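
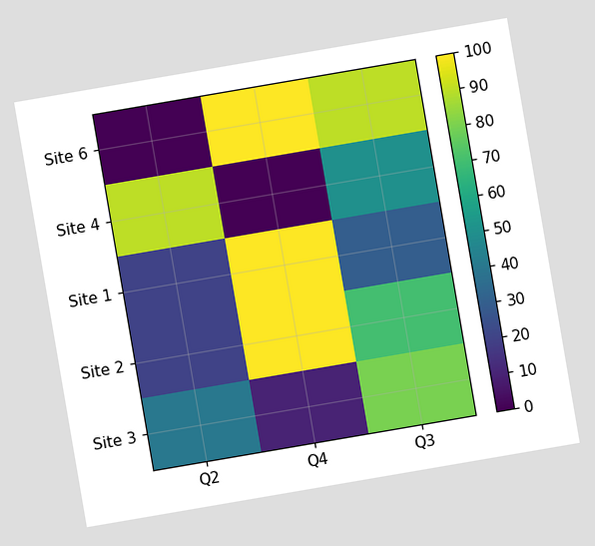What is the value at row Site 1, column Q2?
The chart is tilted about 10° counter-clockwise. Matching cell (Site 1, Q2) against the colorbar gives 20.

20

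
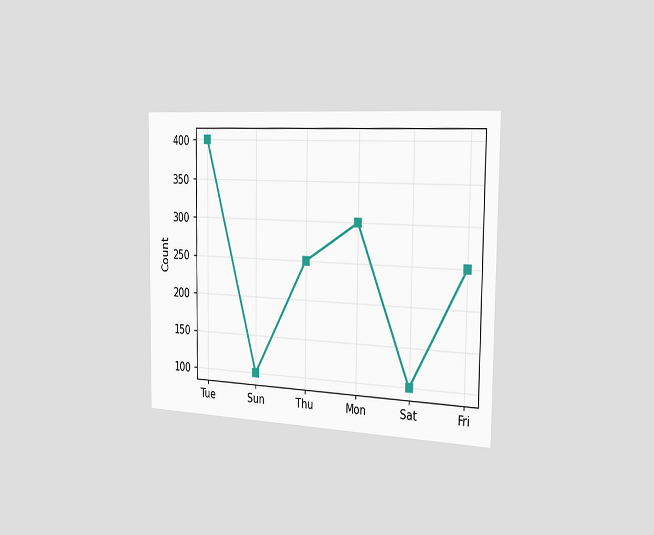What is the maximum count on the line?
The chart is viewed slightly from the right. The highest point is at Tue, and reading across to the y-axis gives 400.

400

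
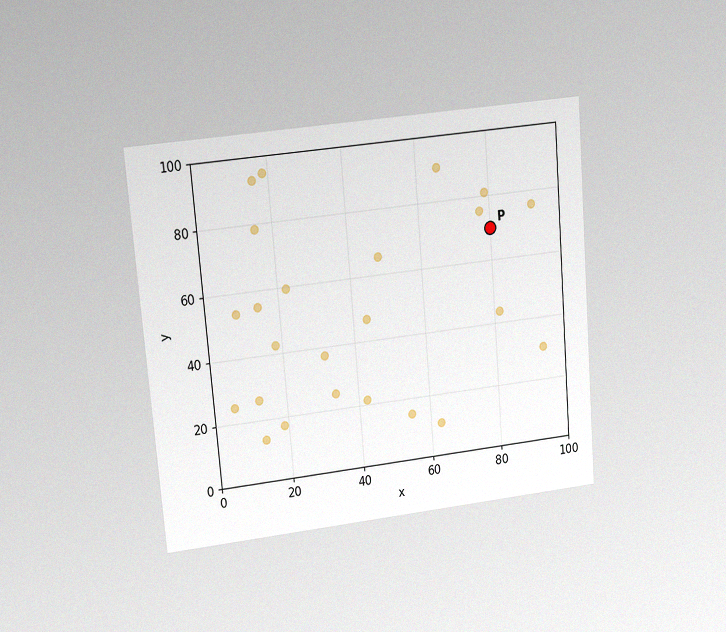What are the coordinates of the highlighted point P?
The chart is tilted about 5° counter-clockwise and viewed at a slight angle, with some photo noise. Following the gridlines from P to each axis, P sits at (80, 70).

(80, 70)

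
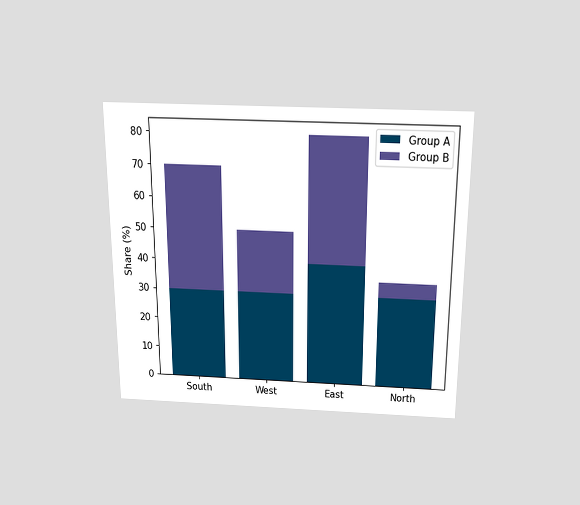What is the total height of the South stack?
The chart is viewed slightly from above. The South stack's top reaches 70% on the y-axis.

70%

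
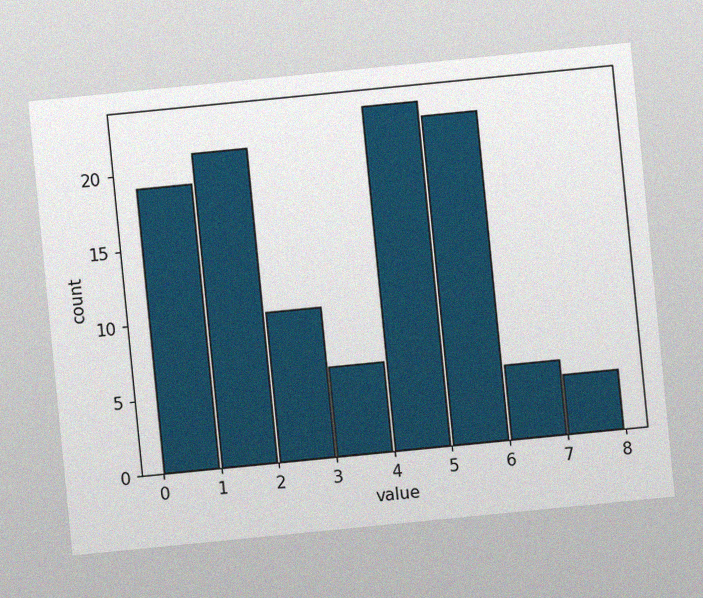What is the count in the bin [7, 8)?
The chart is tilted about 6° counter-clockwise, with some photo noise. The [7, 8) bin has height 4.

4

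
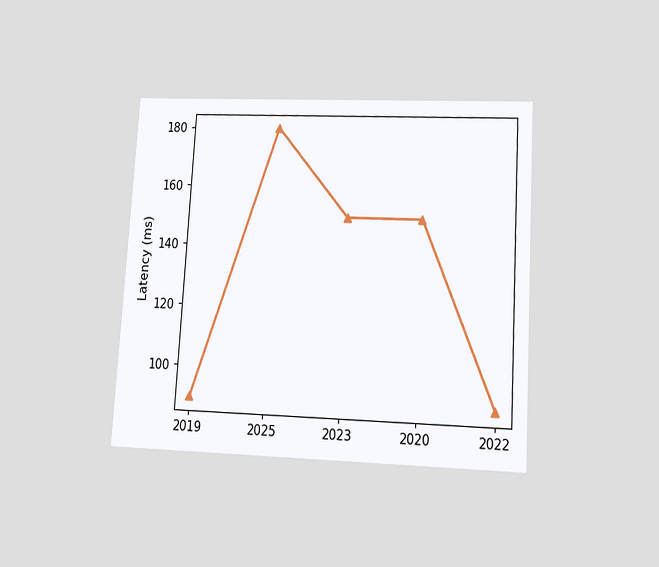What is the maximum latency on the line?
180ms

The chart is tilted about 3° clockwise and viewed at a slight angle. The highest point is at 2025, and reading across to the y-axis gives 180ms.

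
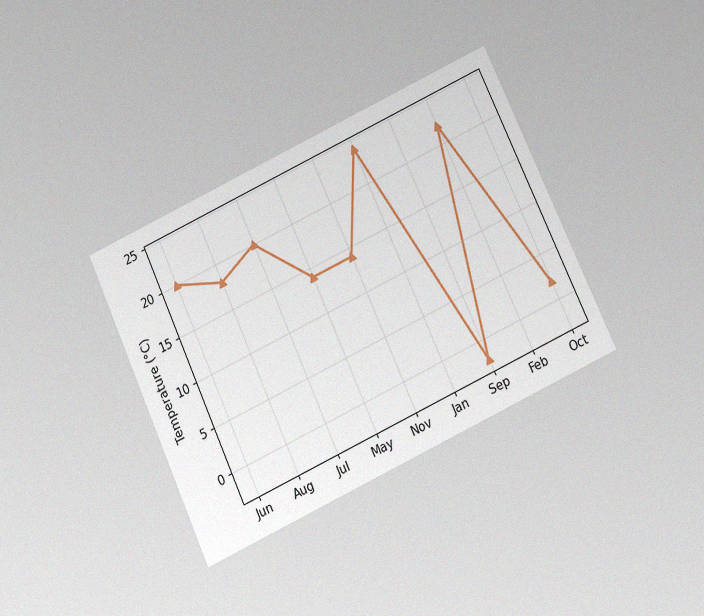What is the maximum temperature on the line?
24°C

The chart is tilted about 25° counter-clockwise and viewed slightly from below, with some photo noise. The highest point is at Jan, and reading across to the y-axis gives 24°C.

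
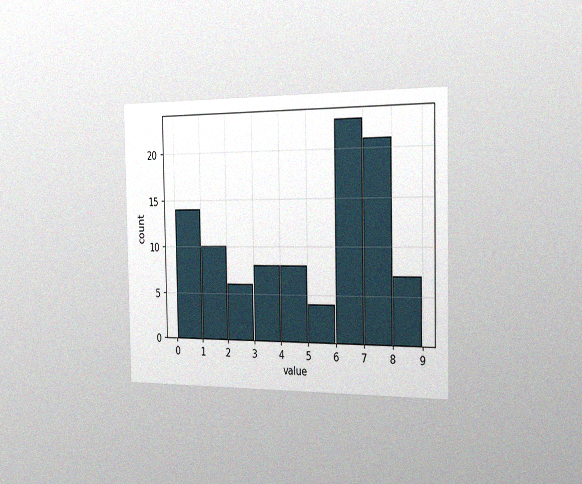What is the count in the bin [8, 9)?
The chart is viewed slightly from the right, with some photo noise. The [8, 9) bin has height 7.

7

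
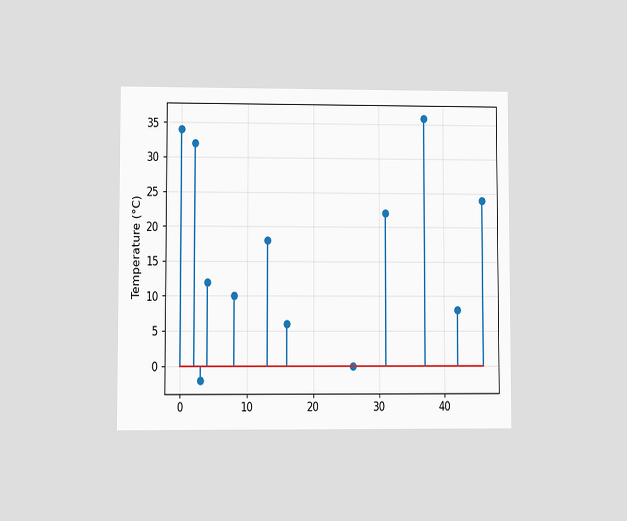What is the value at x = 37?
36°C

The chart is viewed at a slight angle. The stem at x=37 reaches 36°C.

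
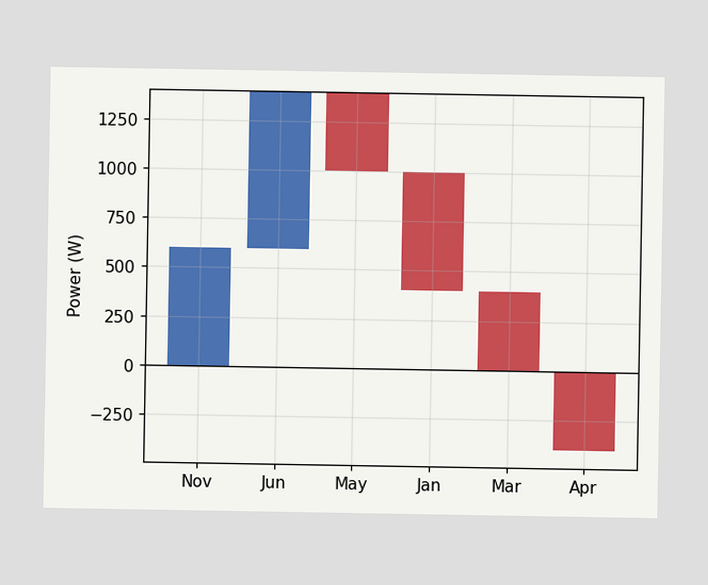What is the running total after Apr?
-400W

After Apr the running total reaches -400W.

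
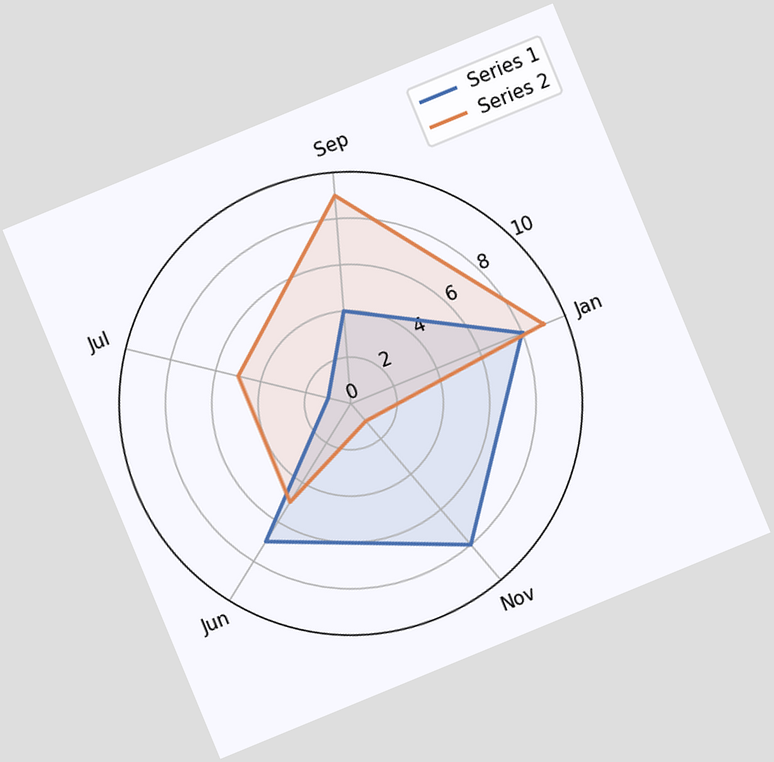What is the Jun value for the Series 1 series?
The chart is tilted about 22° counter-clockwise. On the Jun axis, Series 1 reaches 7.

7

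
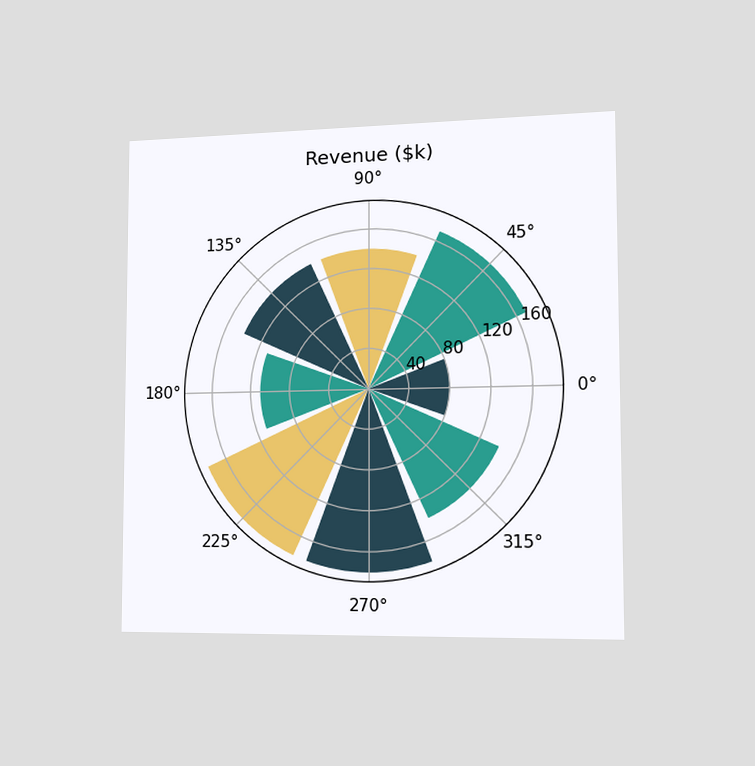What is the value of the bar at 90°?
The chart is viewed slightly from the right. The bar at 90° reaches $140k on the radial axis.

$140k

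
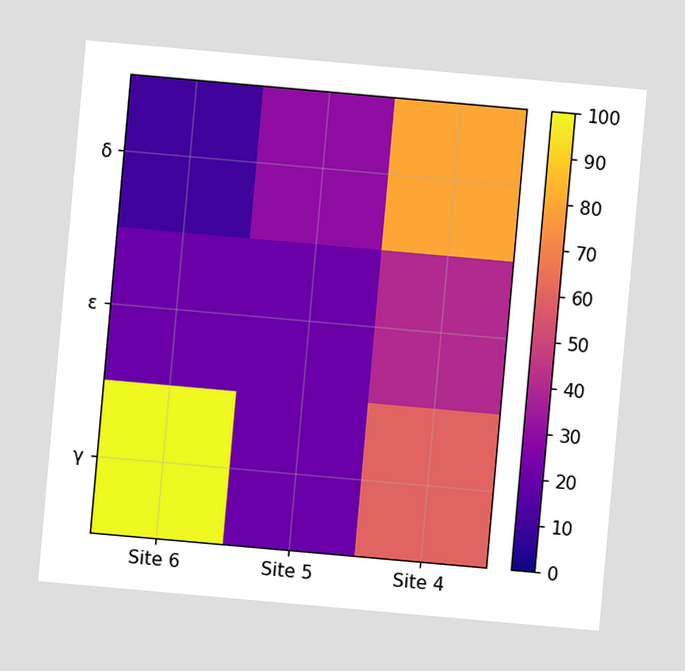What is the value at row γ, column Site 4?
The chart is tilted about 5° clockwise. Matching cell (γ, Site 4) against the colorbar gives 60.

60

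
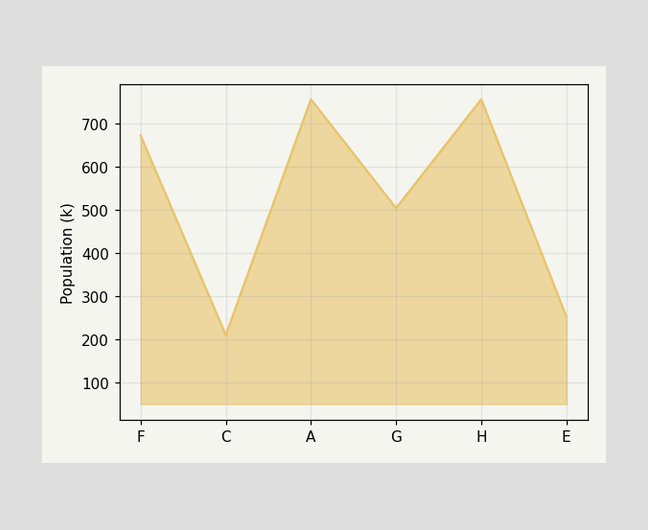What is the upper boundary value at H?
756k

At H the upper boundary is at 756k.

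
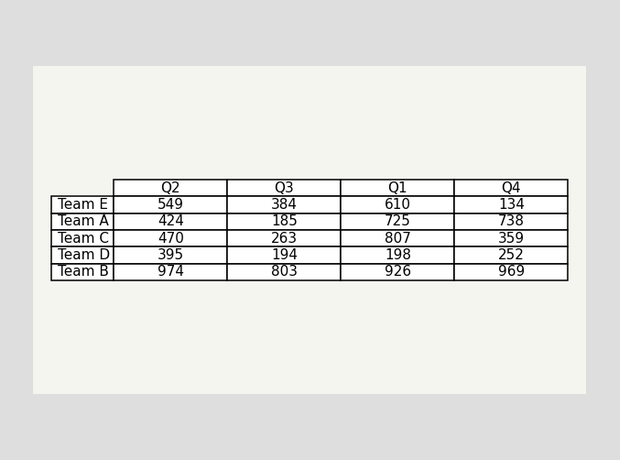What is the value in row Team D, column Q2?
395

The (Team D, Q2) cell reads 395.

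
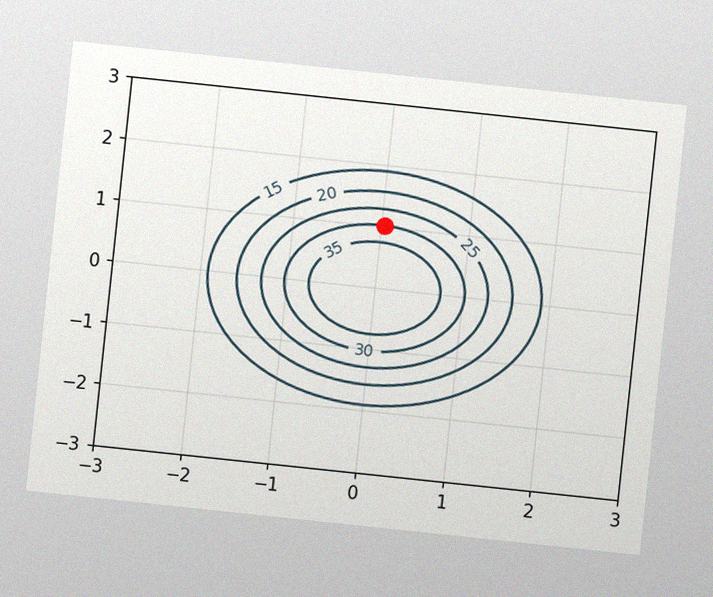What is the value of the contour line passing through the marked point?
30

The chart is tilted about 6° clockwise, with some photo noise. The marked point sits on the contour labelled 30.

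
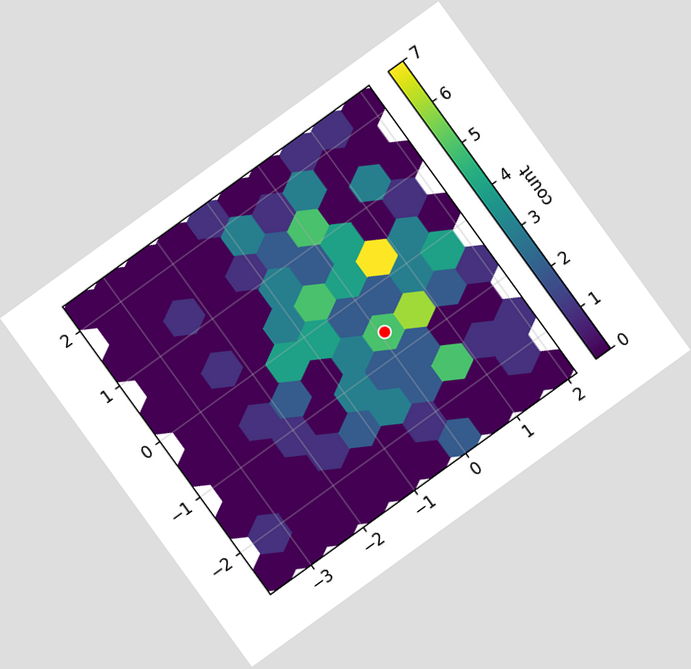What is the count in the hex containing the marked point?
The chart is tilted about 36° counter-clockwise. The marked hex reads 5 on the colorbar.

5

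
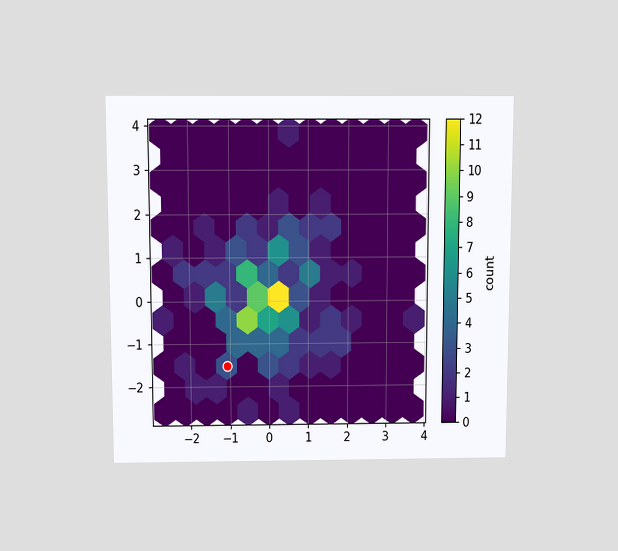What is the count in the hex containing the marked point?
The chart is viewed slightly from above. The marked hex reads 3 on the colorbar.

3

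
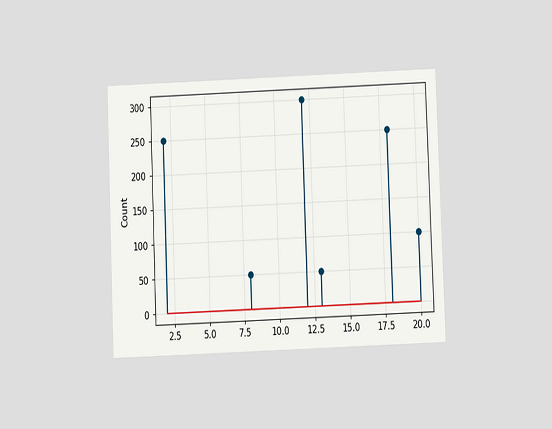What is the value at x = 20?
100

The chart is tilted about 2° counter-clockwise and viewed at a slight angle. The stem at x=20 reaches 100.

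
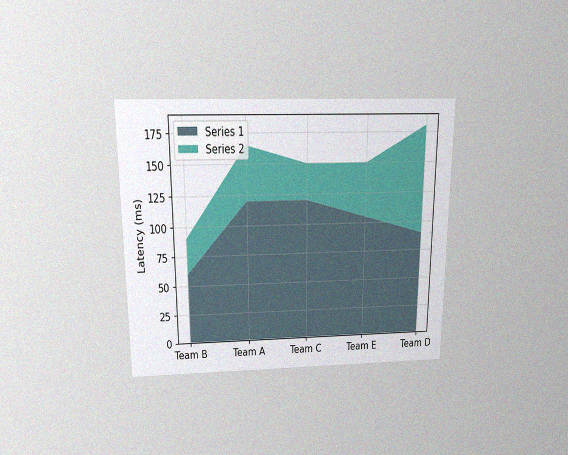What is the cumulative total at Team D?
180ms

The chart is viewed slightly from above, with some photo noise. The stacked total at Team D reaches 180ms.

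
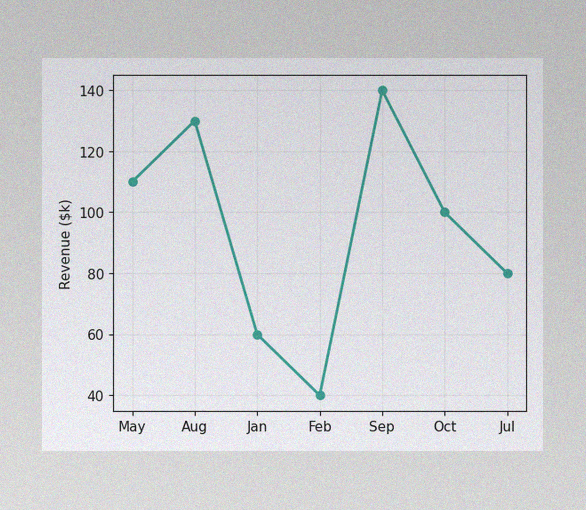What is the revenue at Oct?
$100k

The image has some photo noise and uneven lighting. At Oct, the line is at $100k.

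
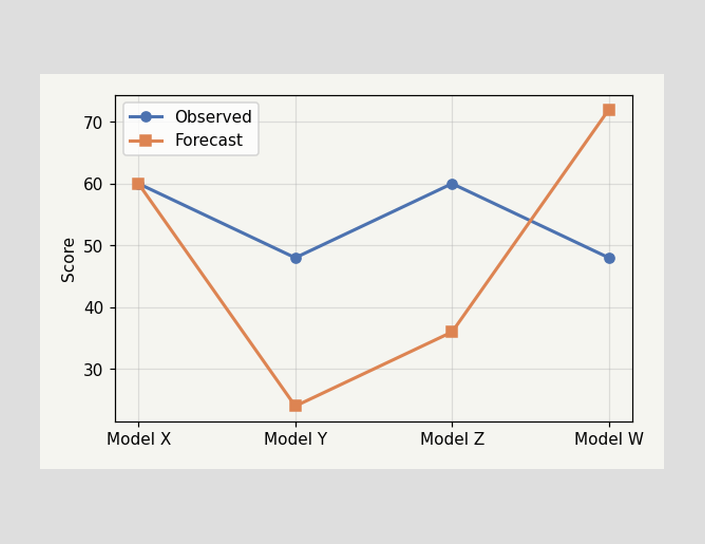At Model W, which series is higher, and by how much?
At Model W, Forecast sits above the other line by 24.

Forecast, by 24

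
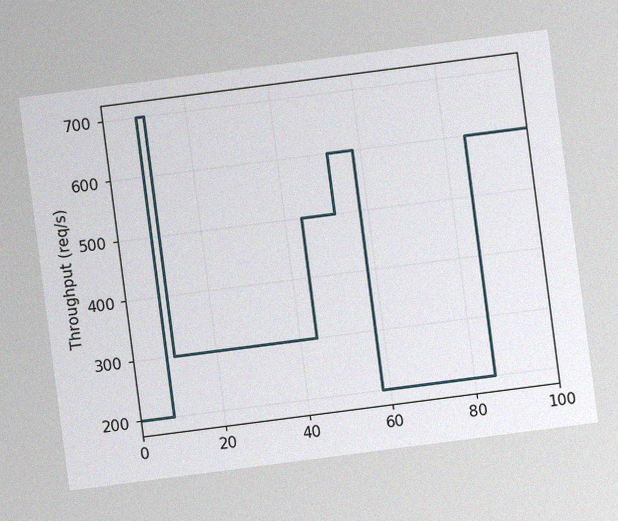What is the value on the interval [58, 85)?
The chart is tilted about 7° counter-clockwise, with some photo noise. On [58, 85) the step sits at 200req/s.

200req/s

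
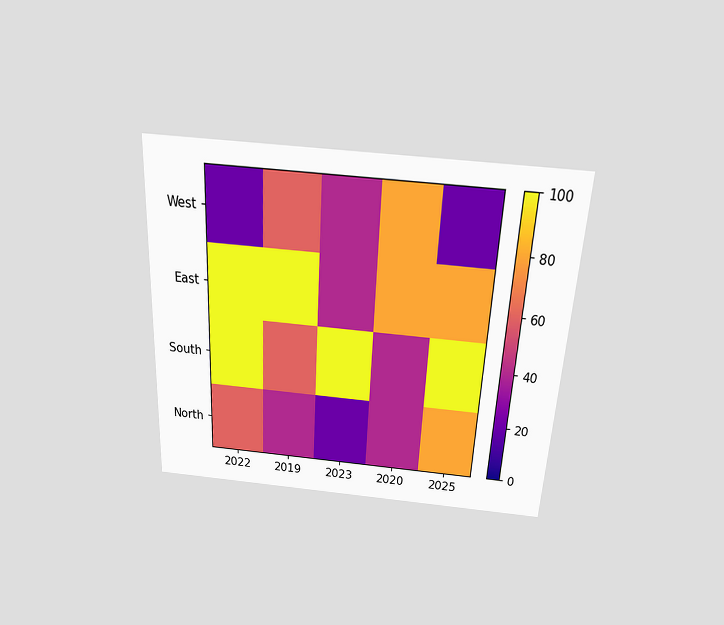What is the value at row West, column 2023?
40

The chart is tilted about 3° clockwise and viewed slightly from above. Matching cell (West, 2023) against the colorbar gives 40.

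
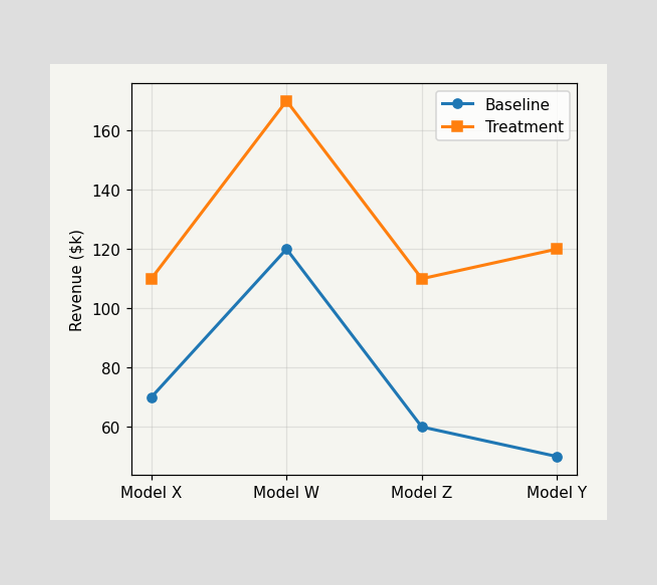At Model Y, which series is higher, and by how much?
At Model Y, Treatment sits above the other line by $70k.

Treatment, by $70k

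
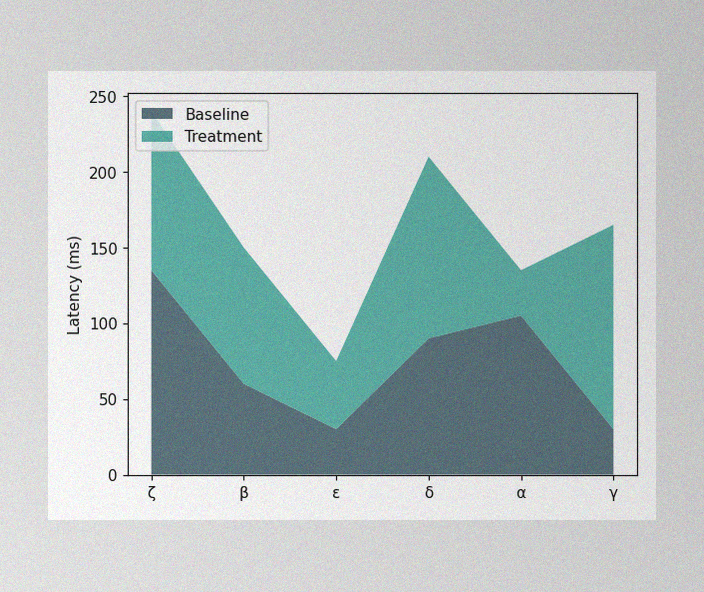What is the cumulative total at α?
135ms

The image has some photo noise and uneven lighting. The stacked total at α reaches 135ms.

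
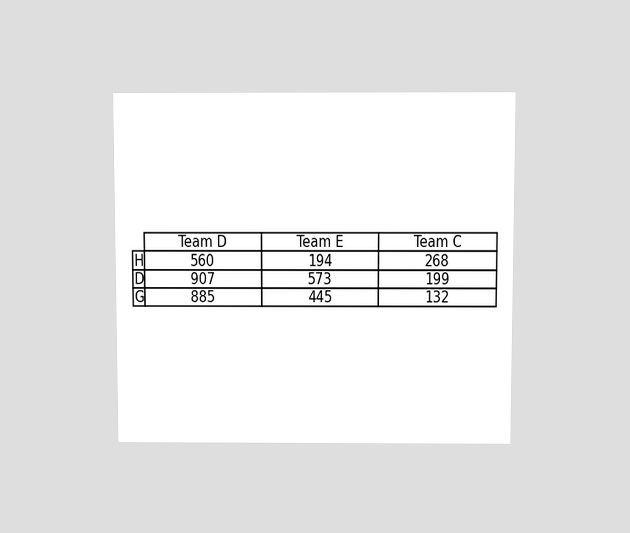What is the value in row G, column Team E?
The chart is viewed at a slight angle. The (G, Team E) cell reads 445.

445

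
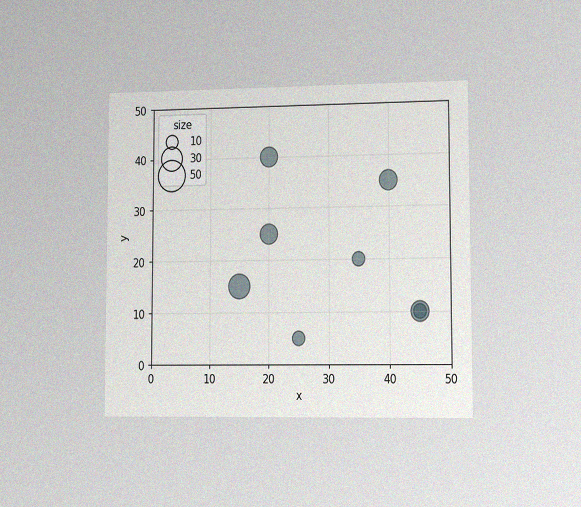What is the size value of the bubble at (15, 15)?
The chart is viewed slightly from the right, with some photo noise. Matching the bubble at (15, 15) against the size legend gives 30.

30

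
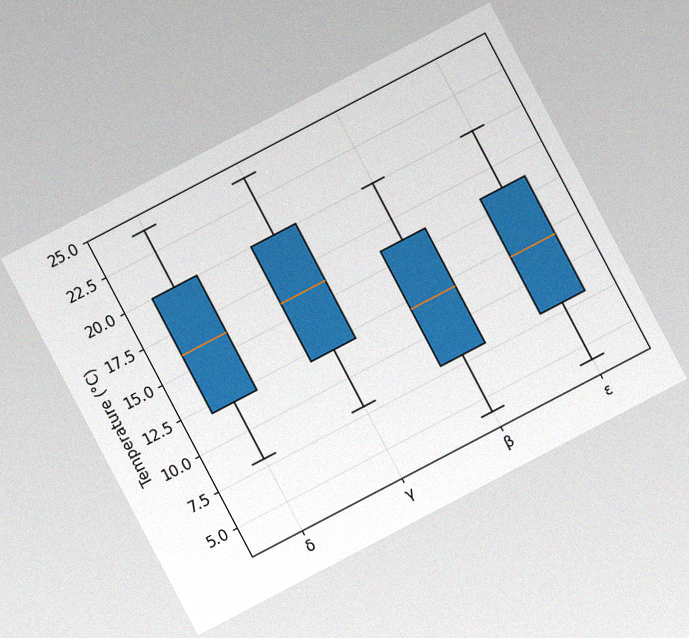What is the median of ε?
The chart is tilted about 28° counter-clockwise, with some photo noise. The median line in the ε box sits at 12°C.

12°C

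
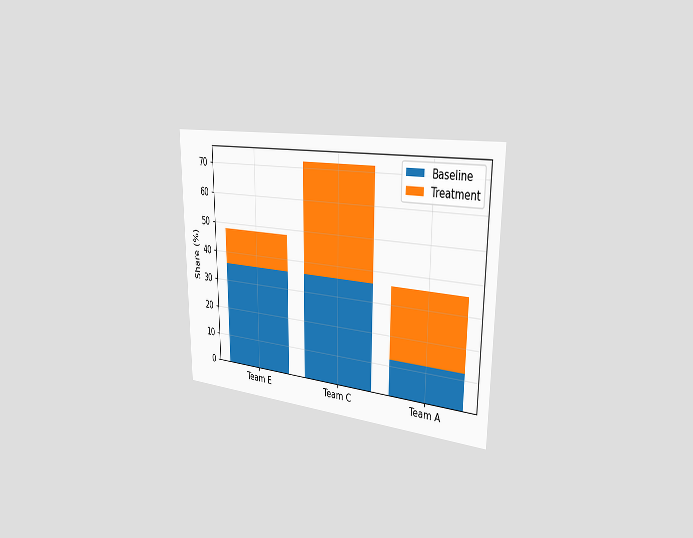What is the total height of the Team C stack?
The chart is viewed slightly from the right. The Team C stack's top reaches 72% on the y-axis.

72%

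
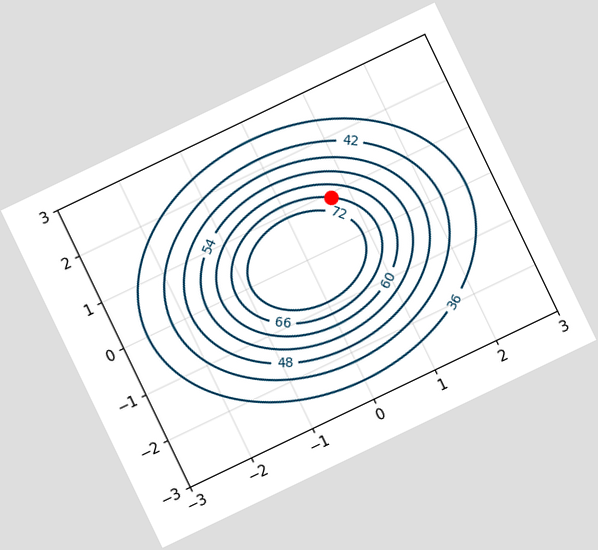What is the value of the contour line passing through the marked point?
The chart is tilted about 26° counter-clockwise. The marked point sits on the contour labelled 66.

66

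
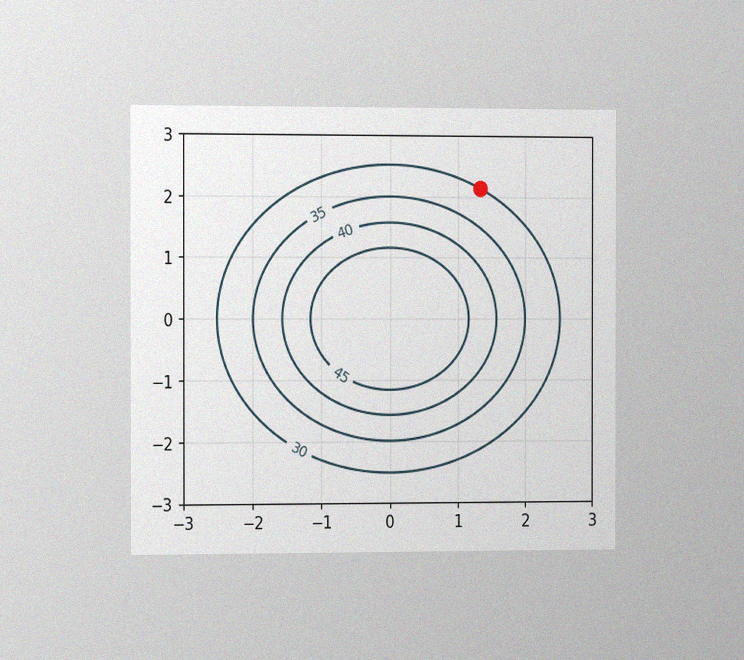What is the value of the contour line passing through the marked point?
The chart is viewed slightly from the left, with some photo noise. The marked point sits on the contour labelled 30.

30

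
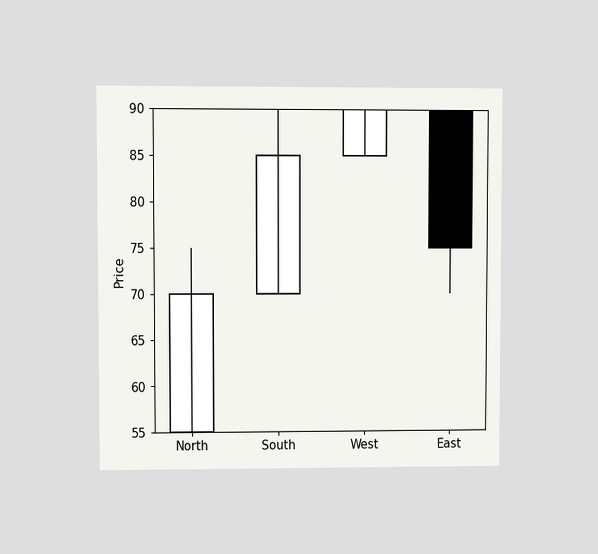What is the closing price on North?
The chart is viewed at a slight angle. The North candle closes at 70.

70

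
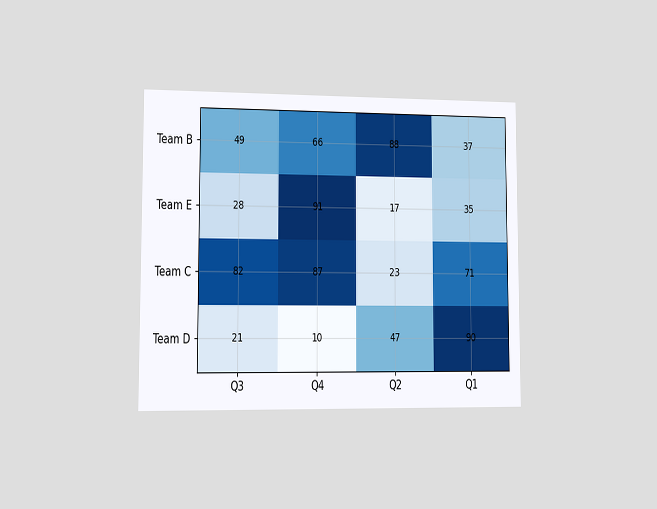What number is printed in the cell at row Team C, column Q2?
23

The chart is viewed slightly from the left. The (Team C, Q2) cell reads 23.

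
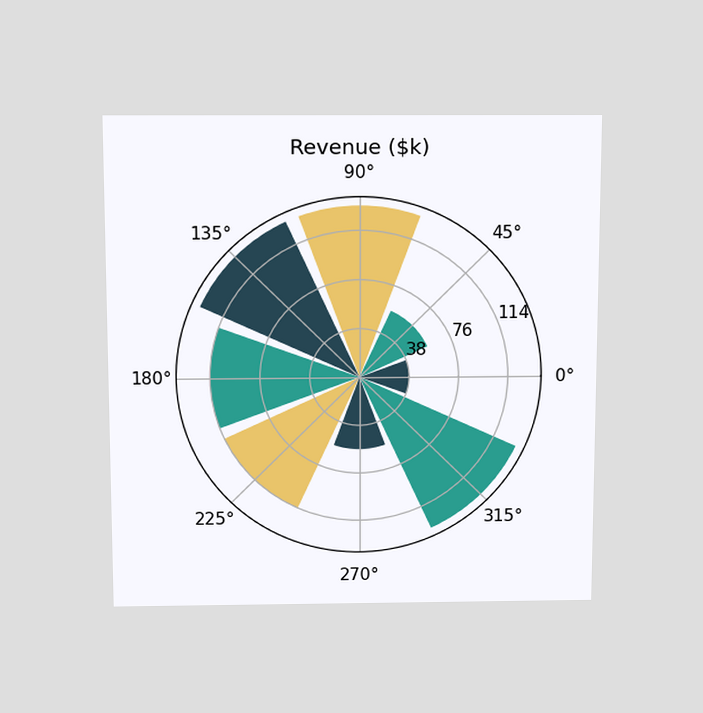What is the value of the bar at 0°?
The chart is viewed slightly from above. The bar at 0° reaches $38k on the radial axis.

$38k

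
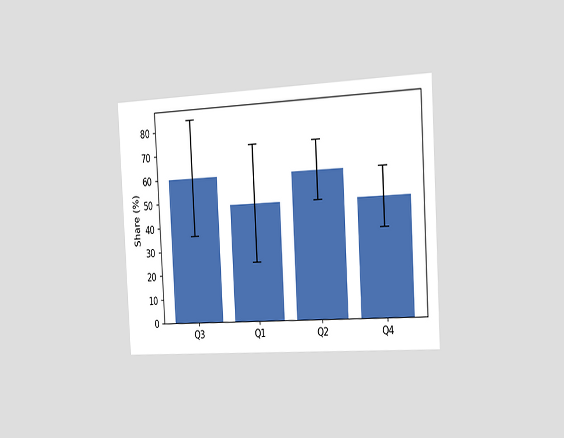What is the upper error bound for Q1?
The chart is tilted about 3° counter-clockwise and viewed slightly from the right. The Q1 bar's upper whisker reaches 72%.

72%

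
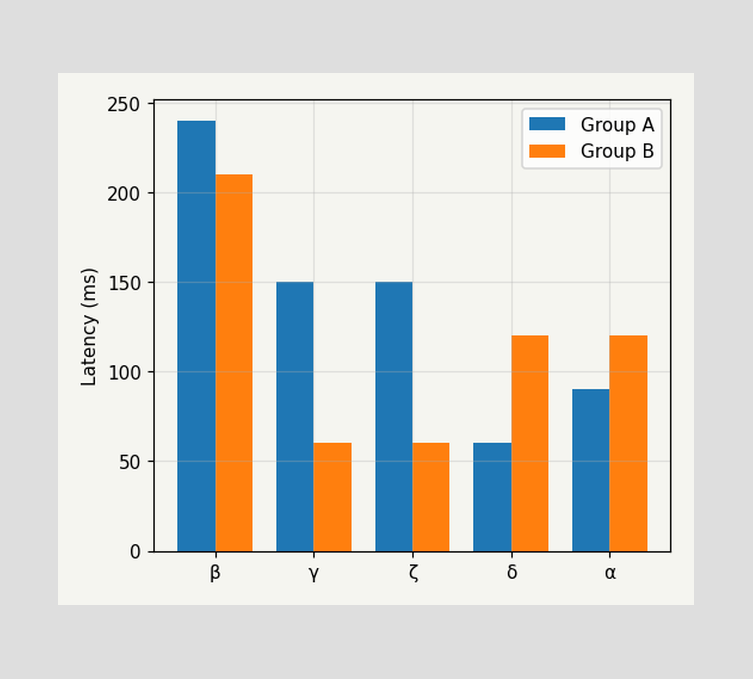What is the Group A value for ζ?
The Group A bar at ζ reaches 150ms on the y-axis.

150ms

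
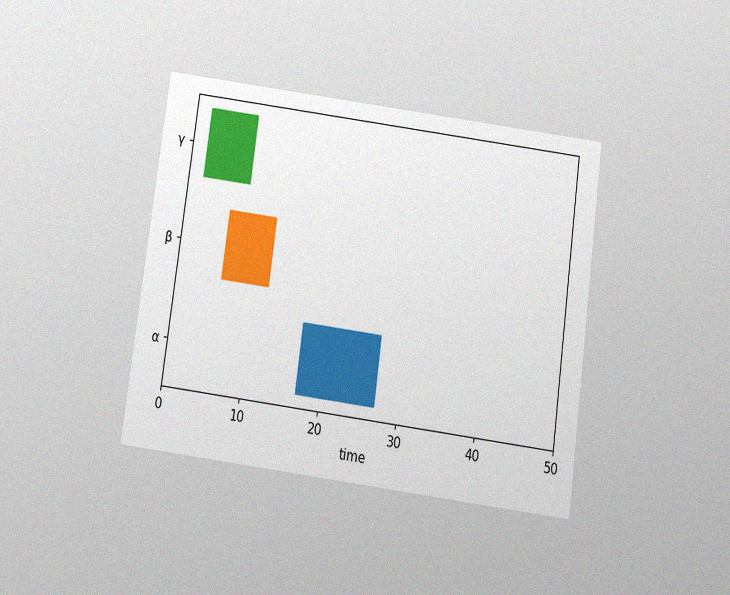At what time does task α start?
17

The chart is tilted about 8° clockwise and viewed slightly from below, with some photo noise. The α bar begins at t=17.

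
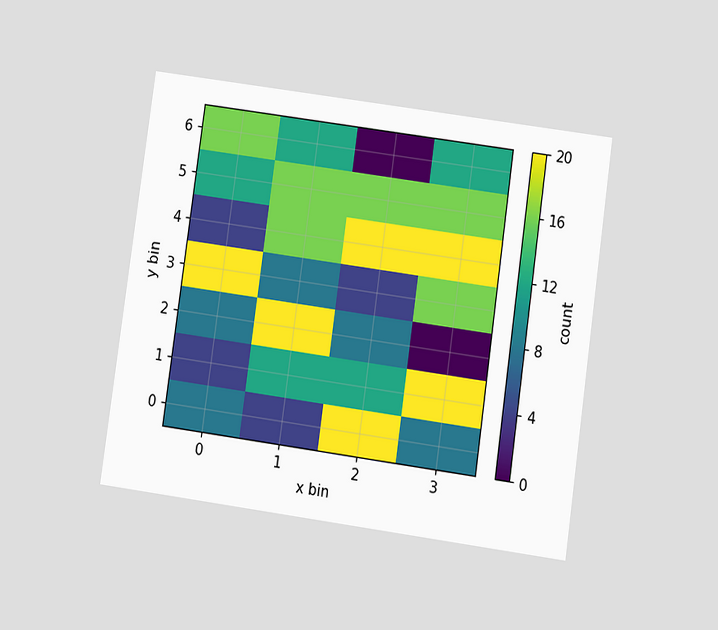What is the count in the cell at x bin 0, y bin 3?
20

The chart is tilted about 8° clockwise and viewed at a slight angle. Matching the cell (0, 3) against the colorbar gives 20.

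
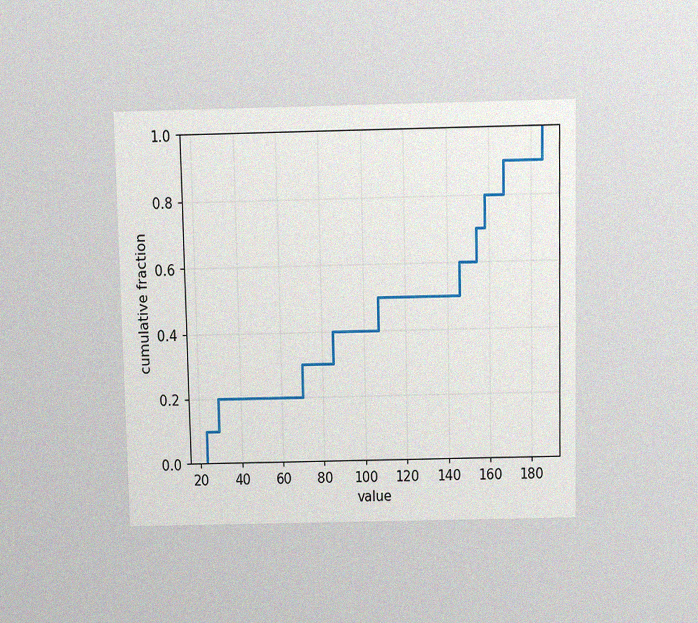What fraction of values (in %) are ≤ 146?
60%

The chart is viewed at a slight angle, with some photo noise. At x=146 the ECDF step is at 60%.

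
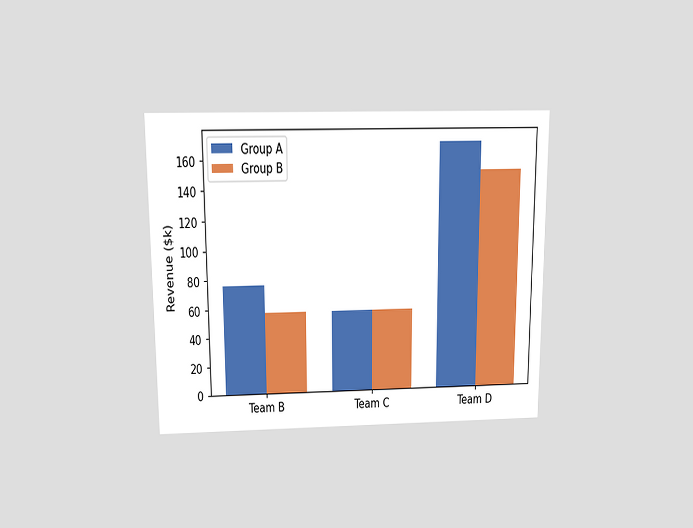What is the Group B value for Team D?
The chart is viewed slightly from above. The Group B bar at Team D reaches $152k on the y-axis.

$152k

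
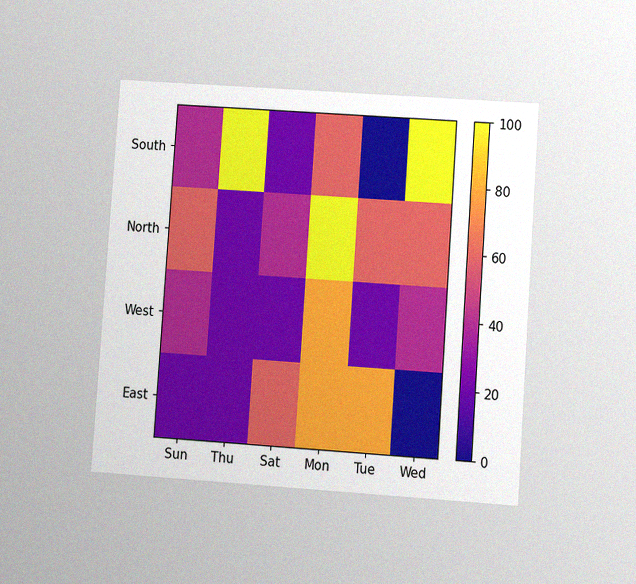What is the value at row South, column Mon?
60

The chart is tilted about 4° clockwise and viewed at a slight angle, with some photo noise. Matching cell (South, Mon) against the colorbar gives 60.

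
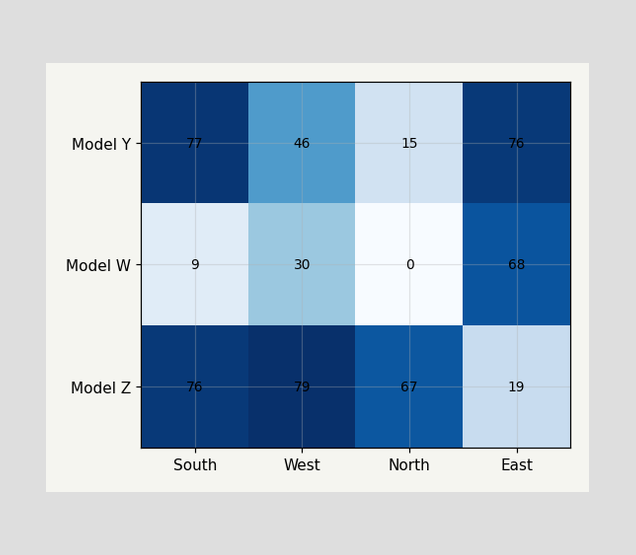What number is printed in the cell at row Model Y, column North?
15

The (Model Y, North) cell reads 15.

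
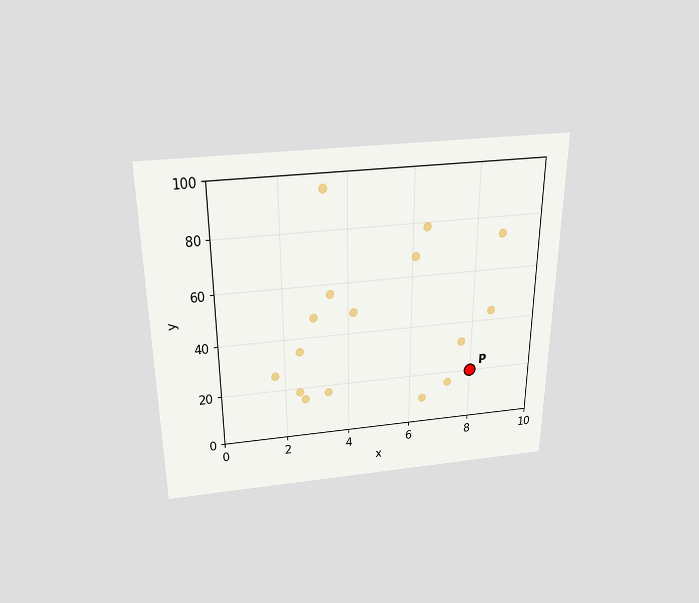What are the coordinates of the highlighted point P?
(8, 20)

The chart is viewed slightly from above. Following the gridlines from P to each axis, P sits at (8, 20).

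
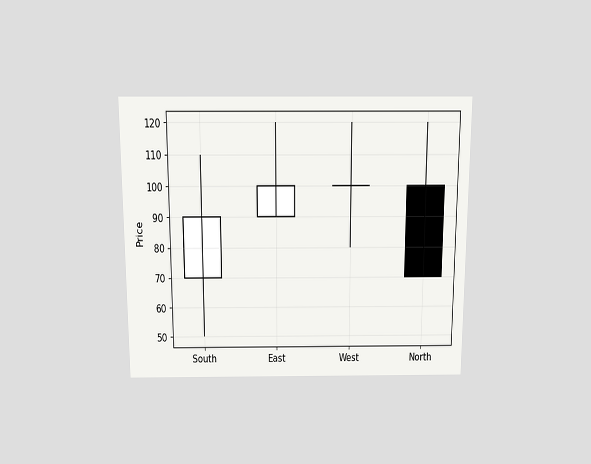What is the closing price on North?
70

The chart is viewed slightly from above. The North candle closes at 70.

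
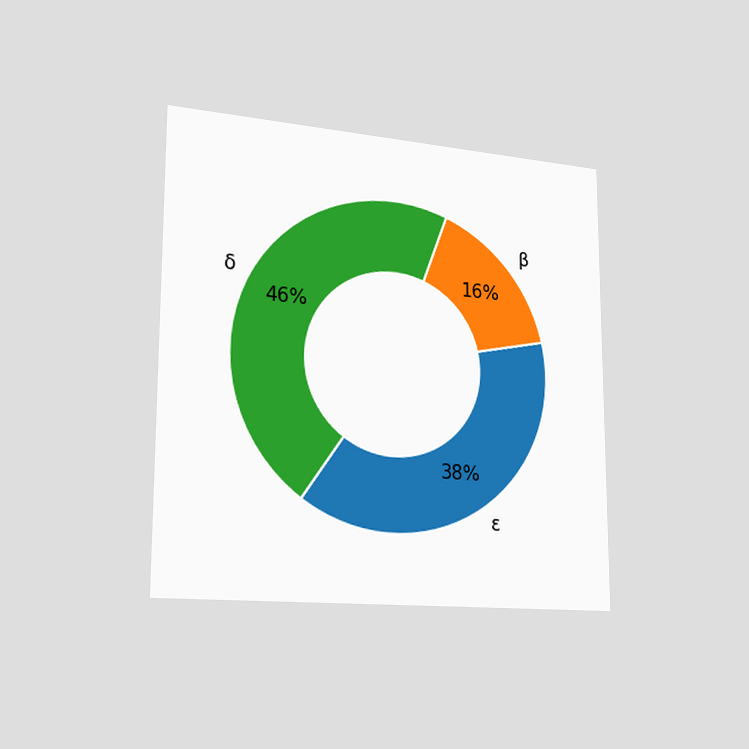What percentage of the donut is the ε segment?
38%

The chart is viewed slightly from the left. The ε segment takes up 38% of the ring.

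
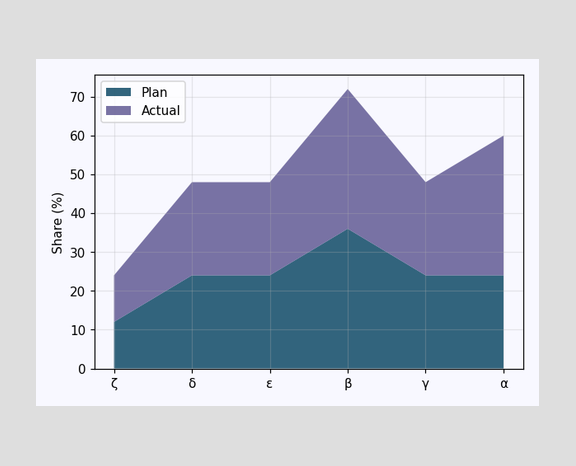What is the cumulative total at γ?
48%

The stacked total at γ reaches 48%.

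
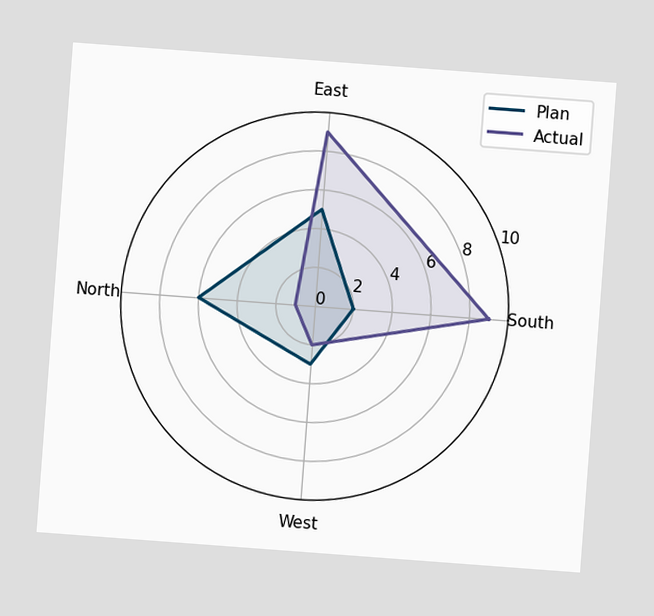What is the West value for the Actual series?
2

The chart is tilted about 4° clockwise. On the West axis, Actual reaches 2.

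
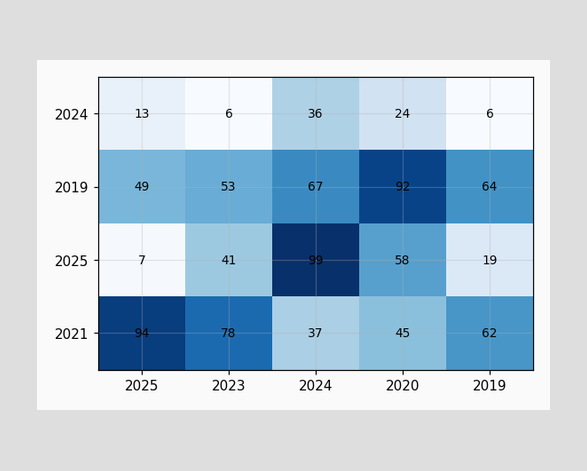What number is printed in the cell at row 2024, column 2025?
13

The (2024, 2025) cell reads 13.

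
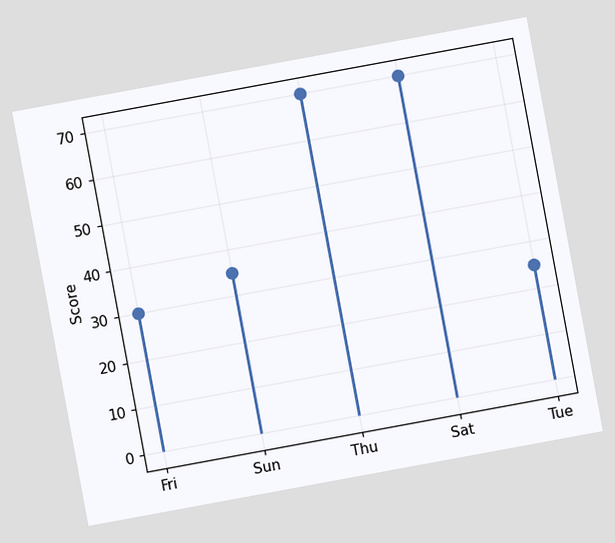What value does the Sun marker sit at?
The chart is tilted about 10° counter-clockwise. The Sun marker sits at 35.

35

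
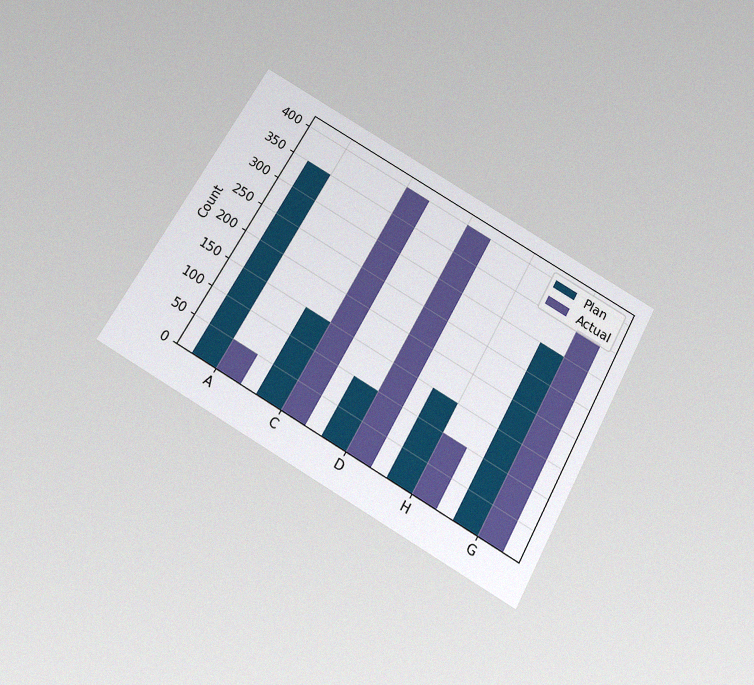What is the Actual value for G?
350

The chart is tilted about 29° clockwise and viewed slightly from below, with some photo noise. The Actual bar at G reaches 350 on the y-axis.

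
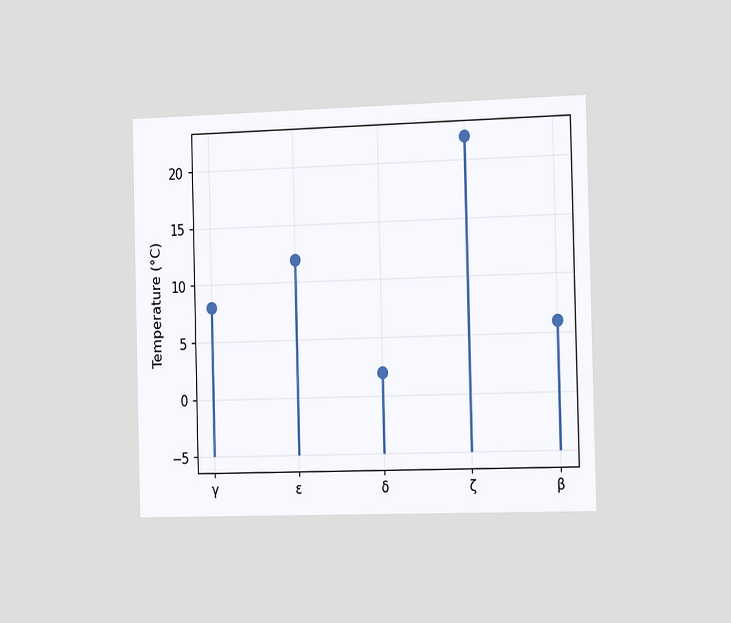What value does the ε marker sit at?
The chart is viewed slightly from the right. The ε marker sits at 12°C.

12°C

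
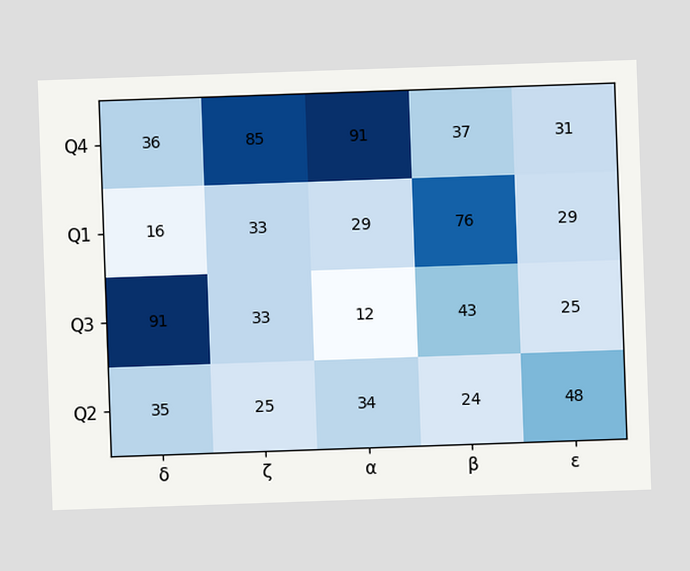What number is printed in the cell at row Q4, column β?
The (Q4, β) cell reads 37.

37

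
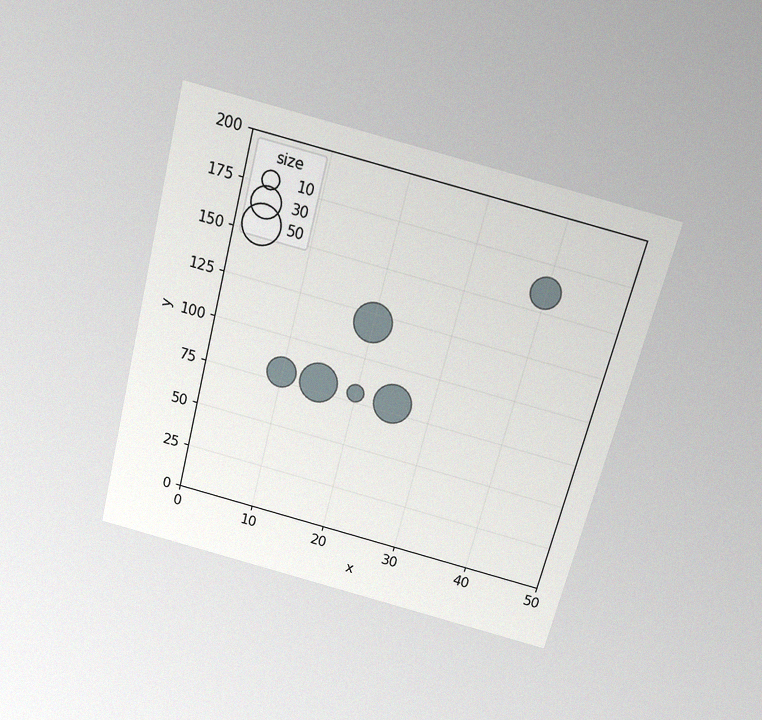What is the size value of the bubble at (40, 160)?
30

The chart is tilted about 14° clockwise and viewed slightly from above, with some photo noise. Matching the bubble at (40, 160) against the size legend gives 30.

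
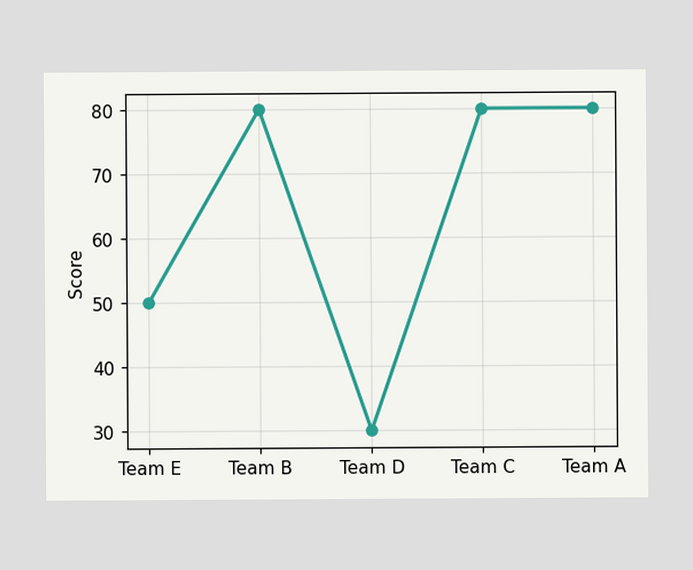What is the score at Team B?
At Team B, the line is at 80.

80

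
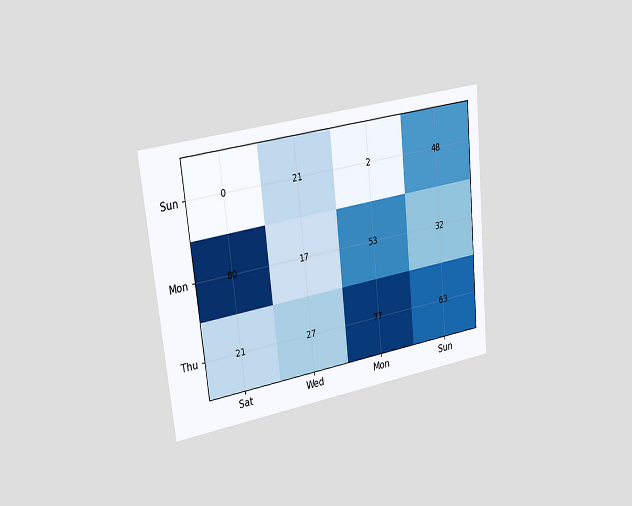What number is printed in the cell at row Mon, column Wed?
The chart is tilted about 6° counter-clockwise and viewed slightly from the left. The (Mon, Wed) cell reads 17.

17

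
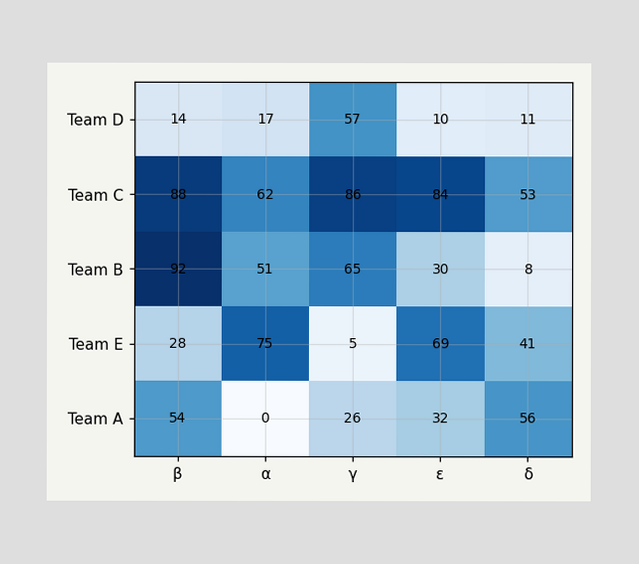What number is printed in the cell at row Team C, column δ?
53

The (Team C, δ) cell reads 53.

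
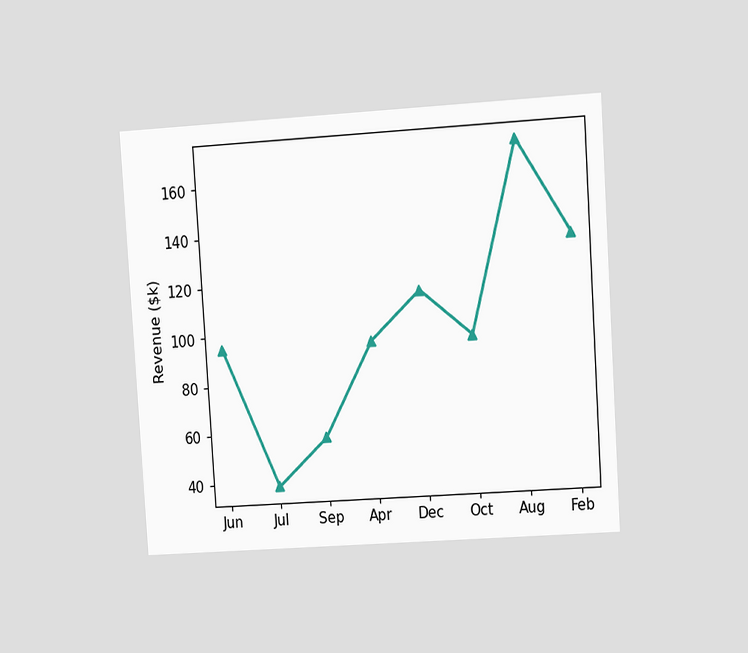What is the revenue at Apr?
The chart is tilted about 4° counter-clockwise and viewed at a slight angle. At Apr, the line is at $95k.

$95k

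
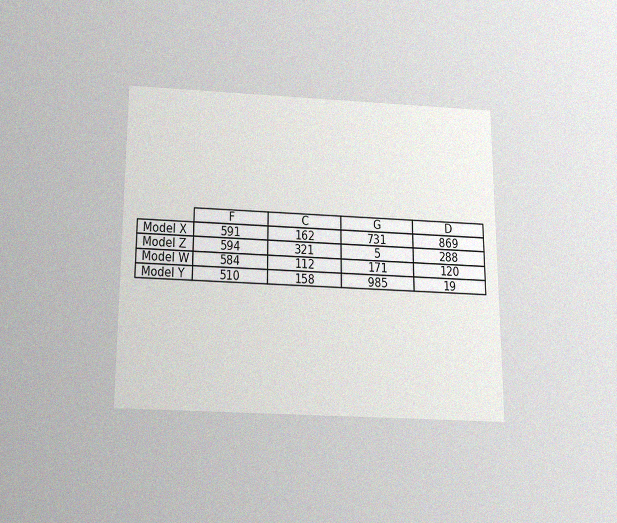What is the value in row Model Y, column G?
985

The chart is viewed slightly from below, with some photo noise. The (Model Y, G) cell reads 985.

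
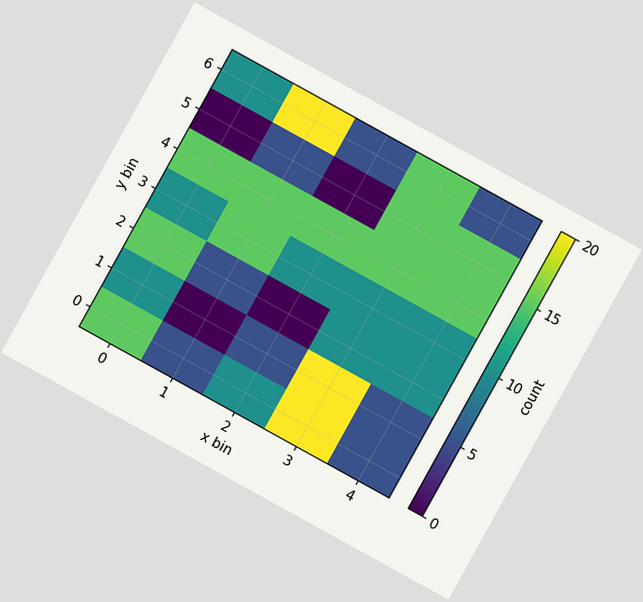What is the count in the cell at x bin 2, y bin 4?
The chart is tilted about 29° clockwise. Matching the cell (2, 4) against the colorbar gives 15.

15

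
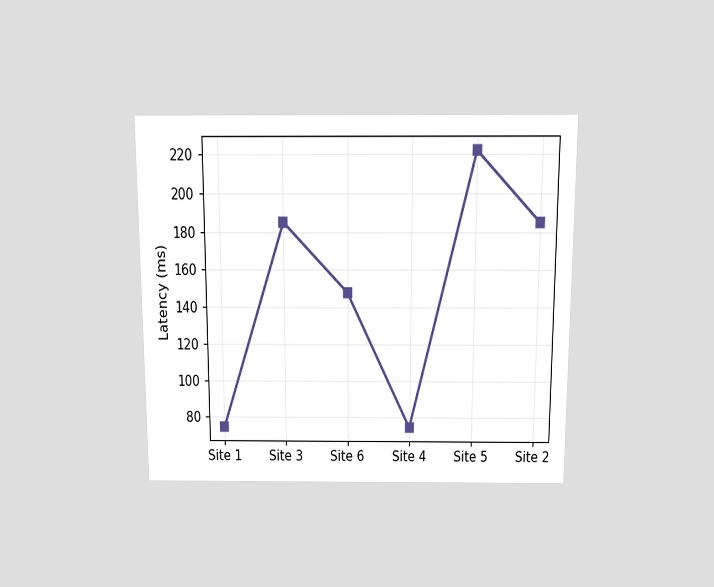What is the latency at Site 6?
148ms

The chart is viewed slightly from above. At Site 6, the line is at 148ms.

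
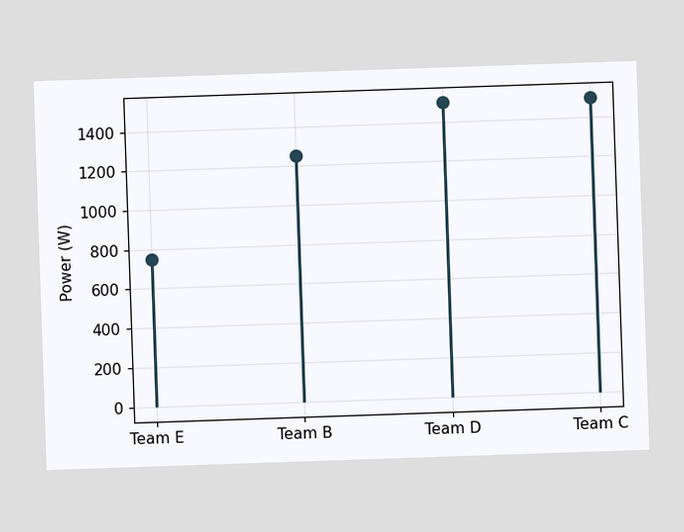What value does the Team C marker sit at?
The Team C marker sits at 1500W.

1500W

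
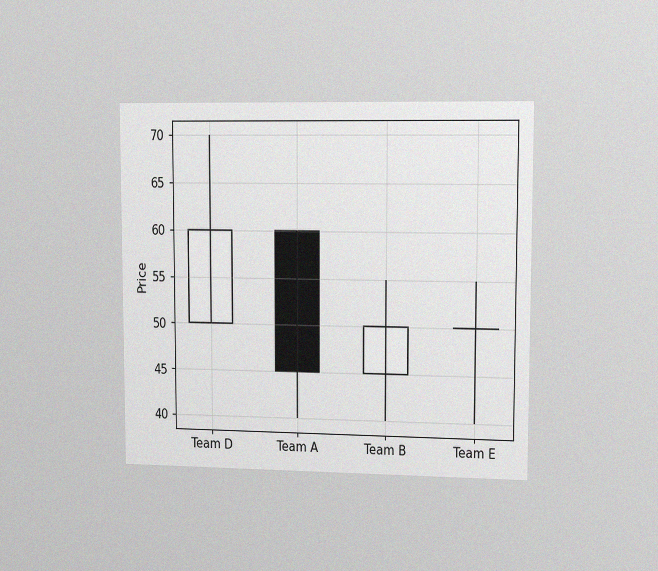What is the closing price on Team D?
The chart is viewed slightly from the right, with some photo noise. The Team D candle closes at 60.

60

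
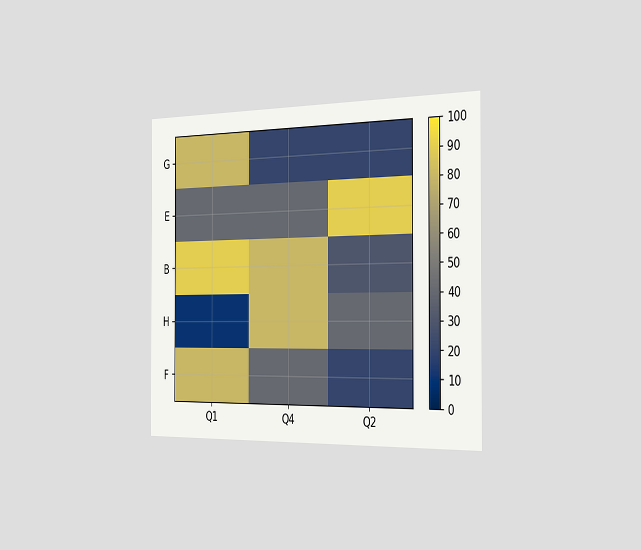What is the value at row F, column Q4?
The chart is viewed slightly from the right. Matching cell (F, Q4) against the colorbar gives 40.

40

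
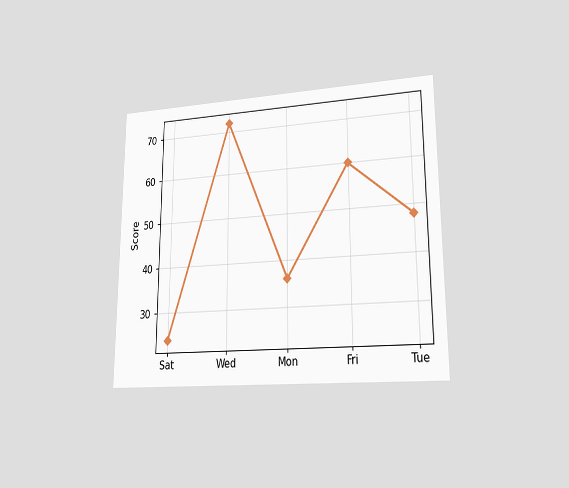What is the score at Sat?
The chart is viewed at a slight angle. At Sat, the line is at 24.

24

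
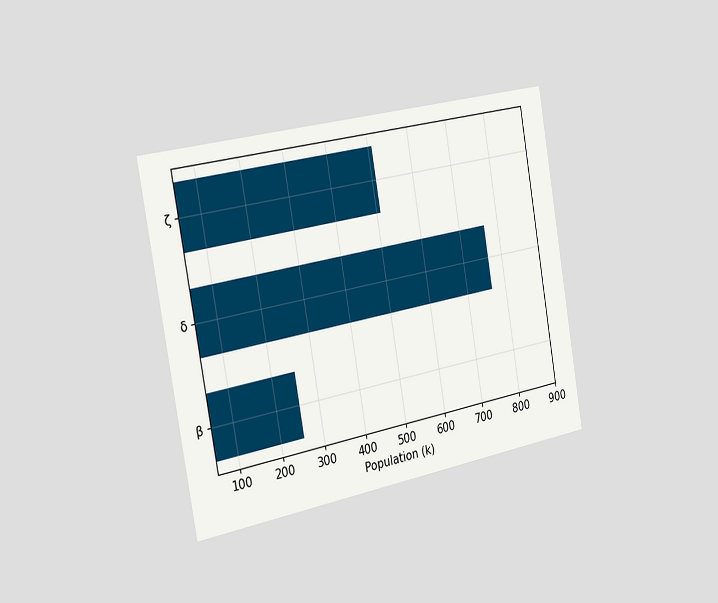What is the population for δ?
The chart is tilted about 10° counter-clockwise and viewed slightly from the left. Reading along the chart's x-axis, the δ bar reaches 765k.

765k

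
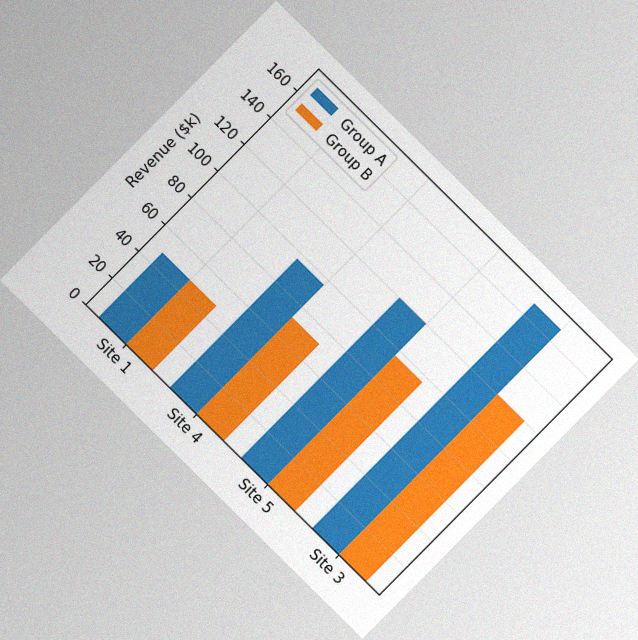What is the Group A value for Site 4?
$96k

The chart is tilted about 45° clockwise, with some photo noise. The Group A bar at Site 4 reaches $96k on the y-axis.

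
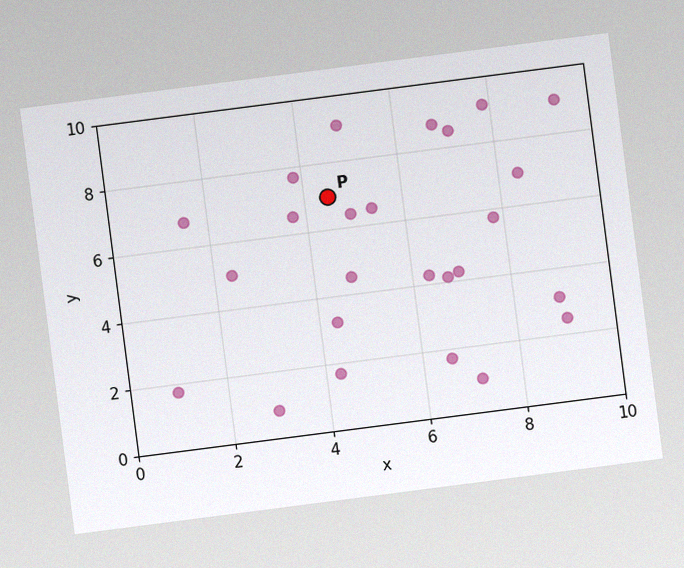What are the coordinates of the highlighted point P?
The chart is tilted about 7° counter-clockwise, with some photo noise. Following the gridlines from P to each axis, P sits at (4.5, 7).

(4.5, 7)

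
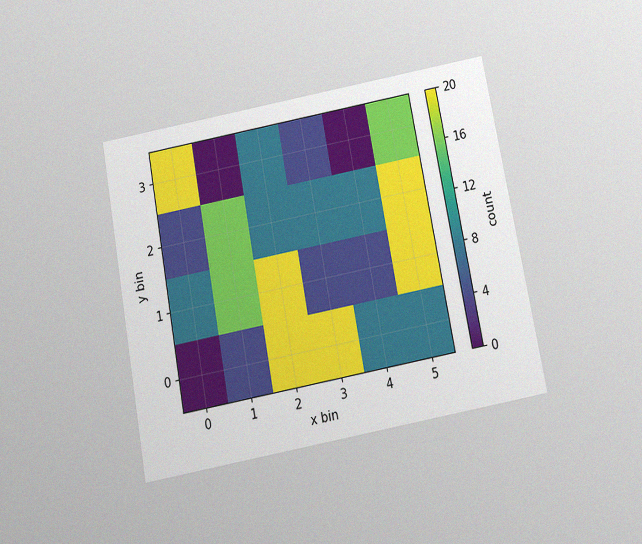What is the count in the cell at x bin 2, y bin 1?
The chart is tilted about 11° counter-clockwise and viewed slightly from below, with some photo noise. Matching the cell (2, 1) against the colorbar gives 20.

20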